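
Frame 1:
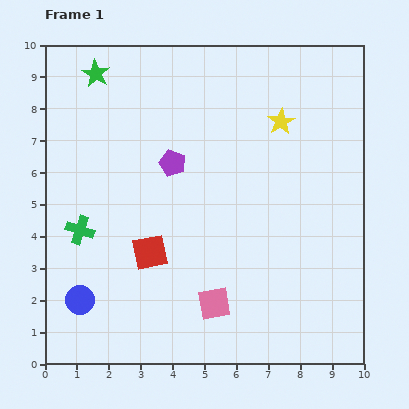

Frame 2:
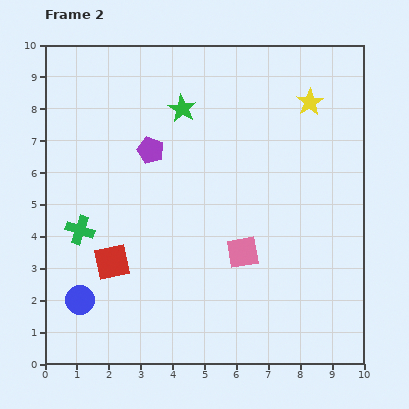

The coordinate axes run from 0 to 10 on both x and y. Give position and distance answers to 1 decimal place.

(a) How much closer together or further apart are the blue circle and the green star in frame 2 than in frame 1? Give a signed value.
-0.3

Distance in frame 1: 7.1. Distance in frame 2: 6.8.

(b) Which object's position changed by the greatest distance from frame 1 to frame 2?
the green star

(moved 2.9; next 1.8)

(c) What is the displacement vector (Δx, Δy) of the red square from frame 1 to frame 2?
(-1.2, -0.3)

The red square was at (3.3, 3.5) in frame 1 and (2.1, 3.2) in frame 2.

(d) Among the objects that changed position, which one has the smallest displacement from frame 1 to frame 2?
the purple pentagon

(moved 0.8)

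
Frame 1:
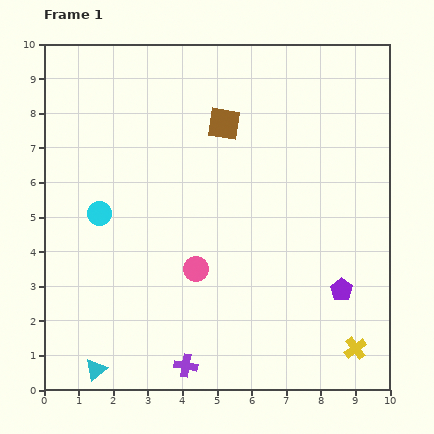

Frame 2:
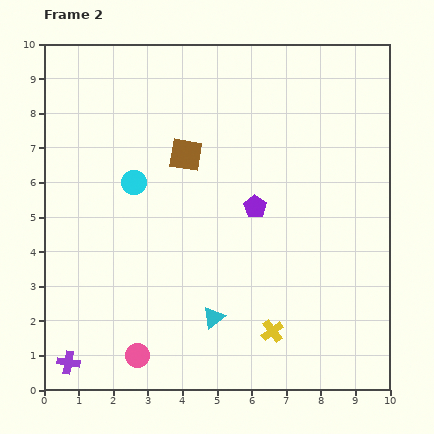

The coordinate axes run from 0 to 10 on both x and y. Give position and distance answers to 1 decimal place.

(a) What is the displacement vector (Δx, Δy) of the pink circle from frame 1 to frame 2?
(-1.7, -2.5)

The pink circle was at (4.4, 3.5) in frame 1 and (2.7, 1.0) in frame 2.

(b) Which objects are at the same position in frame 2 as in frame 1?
none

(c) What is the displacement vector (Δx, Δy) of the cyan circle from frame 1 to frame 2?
(1.0, 0.9)

The cyan circle was at (1.6, 5.1) in frame 1 and (2.6, 6.0) in frame 2.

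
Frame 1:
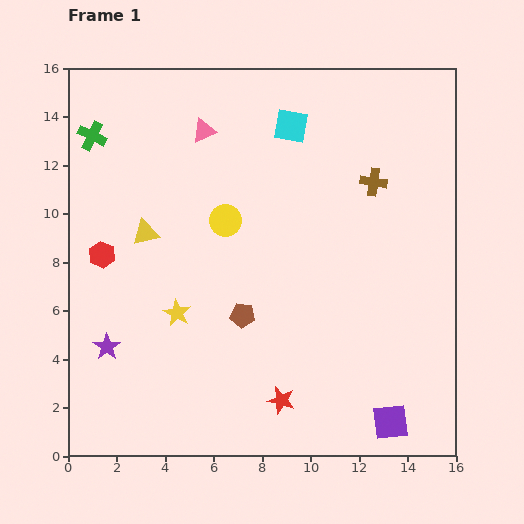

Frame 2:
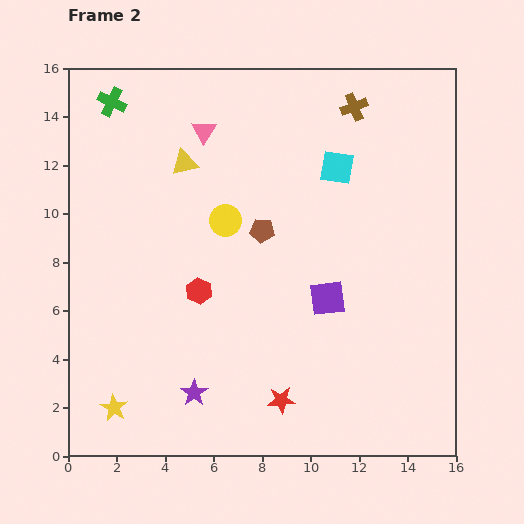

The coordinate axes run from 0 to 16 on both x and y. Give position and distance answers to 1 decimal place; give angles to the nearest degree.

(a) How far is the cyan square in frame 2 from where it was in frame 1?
2.5

The cyan square moved from (9.2, 13.6) to (11.1, 11.9), a distance of √(1.9² + 1.7²) ≈ 2.5.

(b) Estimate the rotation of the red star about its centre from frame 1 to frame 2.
19° counter-clockwise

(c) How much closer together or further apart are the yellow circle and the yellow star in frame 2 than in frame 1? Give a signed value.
+4.7

Distance in frame 1: 4.3. Distance in frame 2: 9.0.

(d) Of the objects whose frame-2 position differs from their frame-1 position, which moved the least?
the green cross

(moved 1.6)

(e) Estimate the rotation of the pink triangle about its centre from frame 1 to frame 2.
34° counter-clockwise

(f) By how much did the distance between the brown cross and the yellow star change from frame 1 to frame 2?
+6.2

Distance in frame 1: 9.7. Distance in frame 2: 15.9.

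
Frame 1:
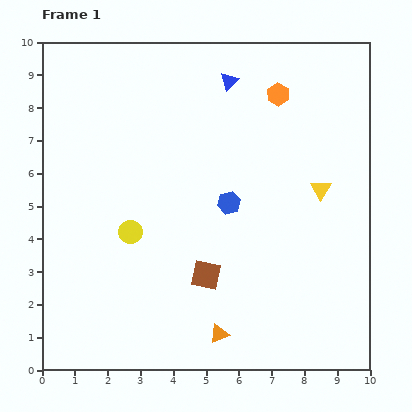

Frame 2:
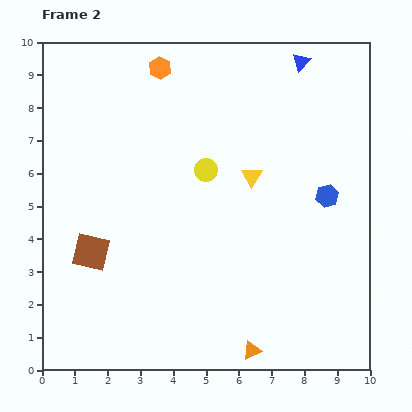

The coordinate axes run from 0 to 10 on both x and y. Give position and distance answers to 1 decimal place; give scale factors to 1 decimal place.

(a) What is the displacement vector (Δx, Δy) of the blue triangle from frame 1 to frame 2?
(2.2, 0.6)

The blue triangle was at (5.7, 8.8) in frame 1 and (7.9, 9.4) in frame 2.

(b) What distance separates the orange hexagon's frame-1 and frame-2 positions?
3.7

The orange hexagon moved from (7.2, 8.4) to (3.6, 9.2), a distance of √(3.6² + 0.8²) ≈ 3.7.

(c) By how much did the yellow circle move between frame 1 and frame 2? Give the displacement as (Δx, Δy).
(2.3, 1.9)

The yellow circle was at (2.7, 4.2) in frame 1 and (5.0, 6.1) in frame 2.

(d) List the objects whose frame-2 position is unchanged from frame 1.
none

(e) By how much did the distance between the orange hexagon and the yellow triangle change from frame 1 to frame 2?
+1.1

Distance in frame 1: 3.2. Distance in frame 2: 4.3.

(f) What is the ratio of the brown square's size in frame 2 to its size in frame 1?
1.3×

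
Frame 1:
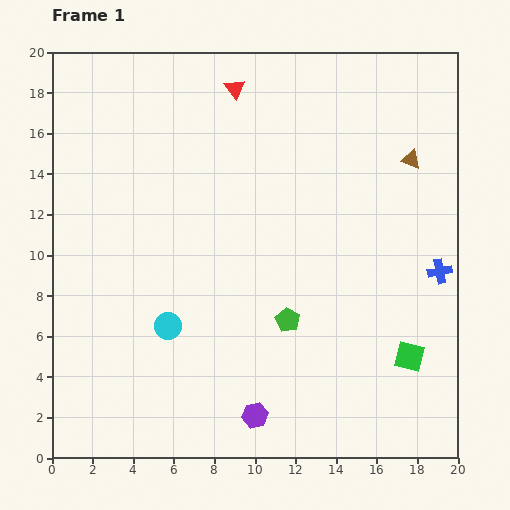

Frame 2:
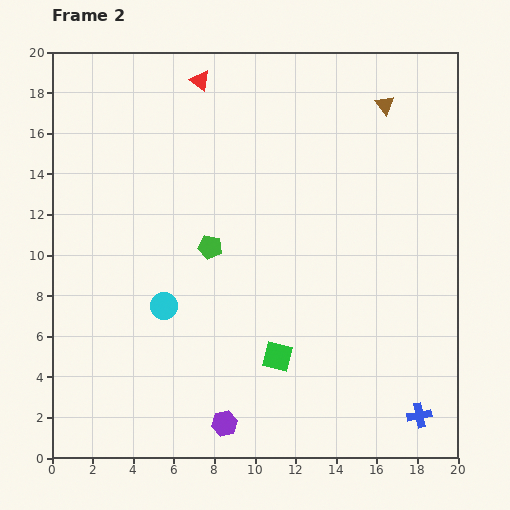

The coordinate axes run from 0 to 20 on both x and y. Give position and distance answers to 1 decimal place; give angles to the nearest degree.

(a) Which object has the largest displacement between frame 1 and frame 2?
the blue cross

(moved 7.2; next 6.5)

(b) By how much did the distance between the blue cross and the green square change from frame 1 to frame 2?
+3.1

Distance in frame 1: 4.5. Distance in frame 2: 7.6.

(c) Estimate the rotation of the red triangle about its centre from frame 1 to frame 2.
17° counter-clockwise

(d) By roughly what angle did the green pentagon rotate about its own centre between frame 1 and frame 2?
18° counter-clockwise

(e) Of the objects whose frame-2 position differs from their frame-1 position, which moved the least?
the cyan circle

(moved 1.0)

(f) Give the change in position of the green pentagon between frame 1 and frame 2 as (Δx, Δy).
(-3.8, 3.6)

The green pentagon was at (11.6, 6.8) in frame 1 and (7.8, 10.4) in frame 2.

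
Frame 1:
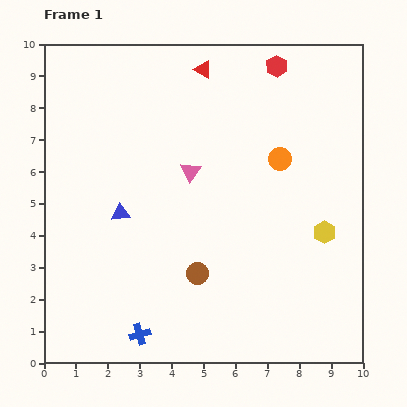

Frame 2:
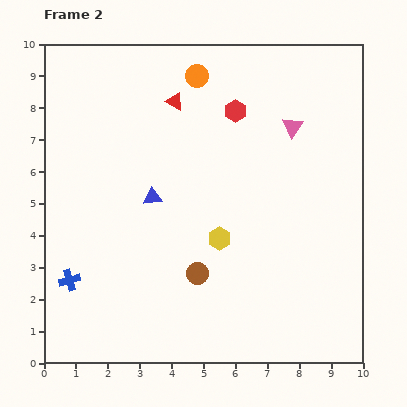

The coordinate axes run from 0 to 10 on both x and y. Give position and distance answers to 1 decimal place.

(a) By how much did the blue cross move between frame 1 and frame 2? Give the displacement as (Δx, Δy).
(-2.2, 1.7)

The blue cross was at (3.0, 0.9) in frame 1 and (0.8, 2.6) in frame 2.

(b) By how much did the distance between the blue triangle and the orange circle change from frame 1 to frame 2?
-1.3

Distance in frame 1: 5.3. Distance in frame 2: 4.0.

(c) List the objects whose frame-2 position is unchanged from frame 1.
the brown circle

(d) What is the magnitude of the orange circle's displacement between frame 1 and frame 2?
3.7

The orange circle moved from (7.4, 6.4) to (4.8, 9.0), a distance of √(2.6² + 2.6²) ≈ 3.7.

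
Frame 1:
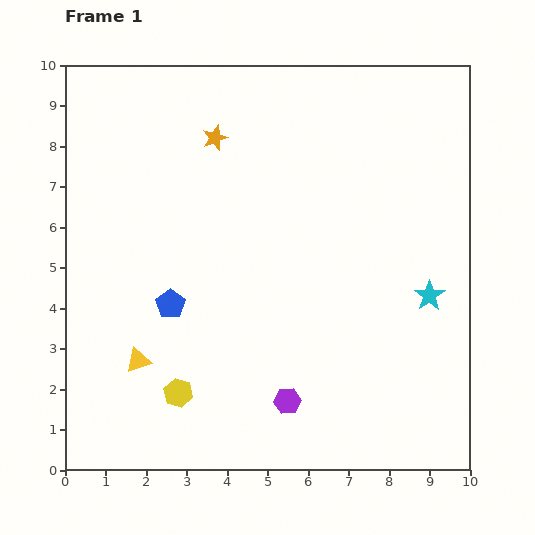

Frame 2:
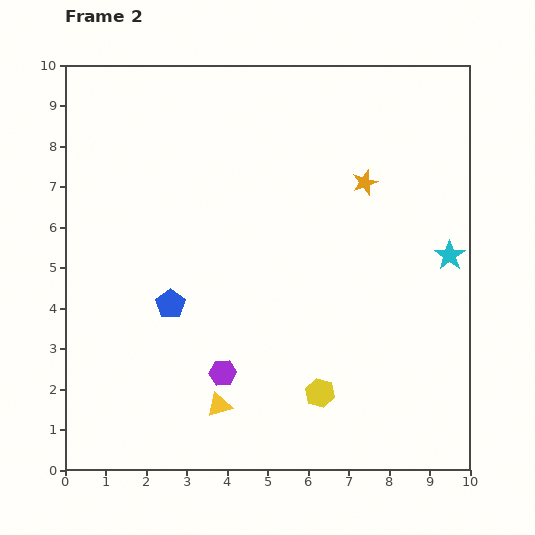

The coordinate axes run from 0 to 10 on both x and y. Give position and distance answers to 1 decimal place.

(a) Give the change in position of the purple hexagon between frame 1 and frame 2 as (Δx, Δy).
(-1.6, 0.7)

The purple hexagon was at (5.5, 1.7) in frame 1 and (3.9, 2.4) in frame 2.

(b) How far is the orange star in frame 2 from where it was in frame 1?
3.9

The orange star moved from (3.7, 8.2) to (7.4, 7.1), a distance of √(3.7² + 1.1²) ≈ 3.9.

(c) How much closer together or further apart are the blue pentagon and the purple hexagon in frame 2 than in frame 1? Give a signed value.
-1.7

Distance in frame 1: 3.8. Distance in frame 2: 2.1.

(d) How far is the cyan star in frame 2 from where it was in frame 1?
1.1

The cyan star moved from (9.0, 4.3) to (9.5, 5.3), a distance of √(0.5² + 1.0²) ≈ 1.1.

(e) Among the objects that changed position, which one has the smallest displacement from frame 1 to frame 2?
the cyan star

(moved 1.1)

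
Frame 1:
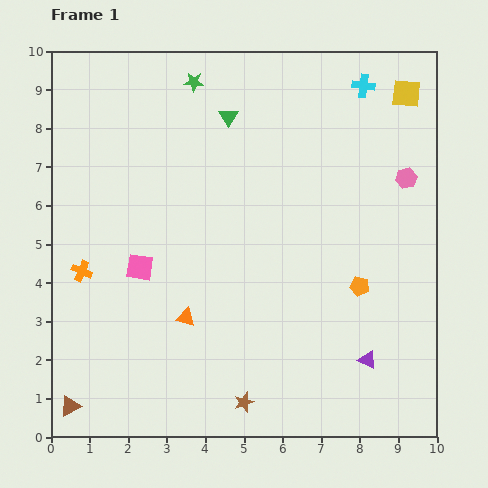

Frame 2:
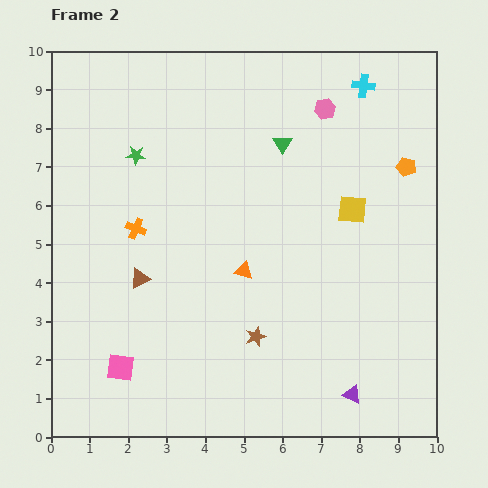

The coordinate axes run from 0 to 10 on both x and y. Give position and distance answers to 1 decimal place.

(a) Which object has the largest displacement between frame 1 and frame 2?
the brown triangle

(moved 3.8; next 3.3)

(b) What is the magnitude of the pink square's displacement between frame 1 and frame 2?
2.6

The pink square moved from (2.3, 4.4) to (1.8, 1.8), a distance of √(0.5² + 2.6²) ≈ 2.6.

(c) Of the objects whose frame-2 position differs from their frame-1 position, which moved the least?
the purple triangle

(moved 1.0)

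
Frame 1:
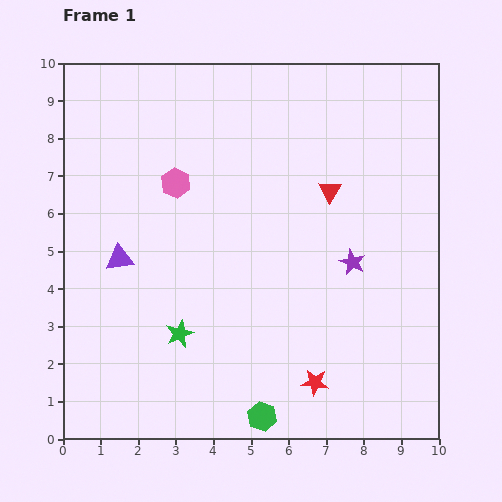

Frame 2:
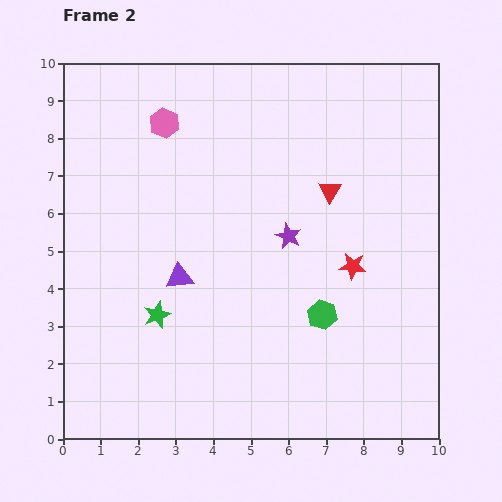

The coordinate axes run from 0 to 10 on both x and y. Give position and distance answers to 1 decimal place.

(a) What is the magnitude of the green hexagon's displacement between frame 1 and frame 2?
3.1

The green hexagon moved from (5.3, 0.6) to (6.9, 3.3), a distance of √(1.6² + 2.7²) ≈ 3.1.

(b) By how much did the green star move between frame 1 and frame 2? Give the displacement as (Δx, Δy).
(-0.6, 0.5)

The green star was at (3.1, 2.8) in frame 1 and (2.5, 3.3) in frame 2.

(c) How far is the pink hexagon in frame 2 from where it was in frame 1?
1.6

The pink hexagon moved from (3.0, 6.8) to (2.7, 8.4), a distance of √(0.3² + 1.6²) ≈ 1.6.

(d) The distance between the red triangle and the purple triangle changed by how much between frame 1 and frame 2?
-1.3

Distance in frame 1: 5.9. Distance in frame 2: 4.6.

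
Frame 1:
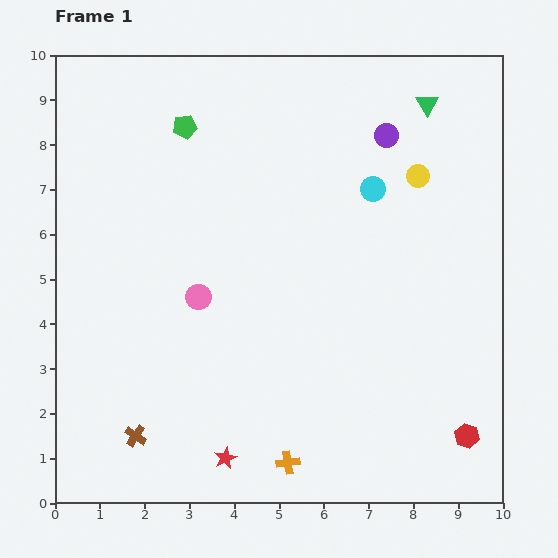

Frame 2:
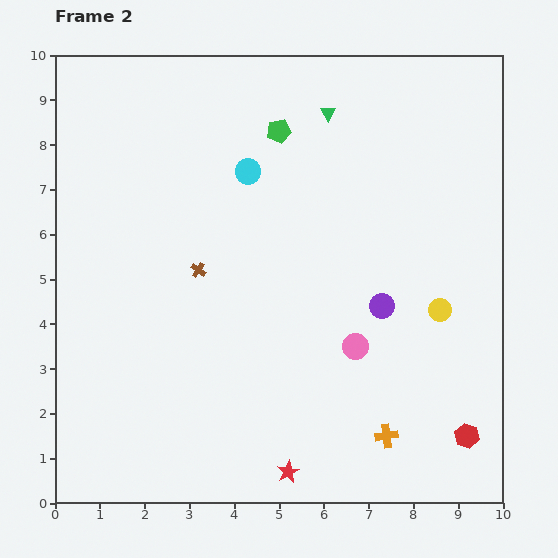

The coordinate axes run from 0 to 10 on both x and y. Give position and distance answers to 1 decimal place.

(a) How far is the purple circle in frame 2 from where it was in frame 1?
3.8

The purple circle moved from (7.4, 8.2) to (7.3, 4.4), a distance of √(0.1² + 3.8²) ≈ 3.8.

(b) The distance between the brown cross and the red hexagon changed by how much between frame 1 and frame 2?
-0.4

Distance in frame 1: 7.4. Distance in frame 2: 7.0.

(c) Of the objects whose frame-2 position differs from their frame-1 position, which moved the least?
the red star

(moved 1.4)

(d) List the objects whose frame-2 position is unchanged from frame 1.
the red hexagon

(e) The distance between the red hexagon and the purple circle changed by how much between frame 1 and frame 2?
-3.4

Distance in frame 1: 6.9. Distance in frame 2: 3.5.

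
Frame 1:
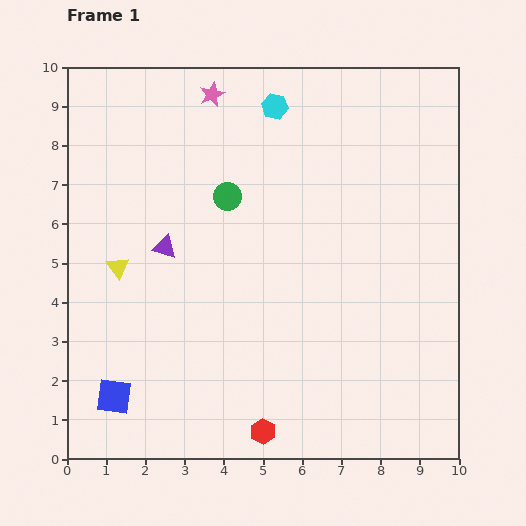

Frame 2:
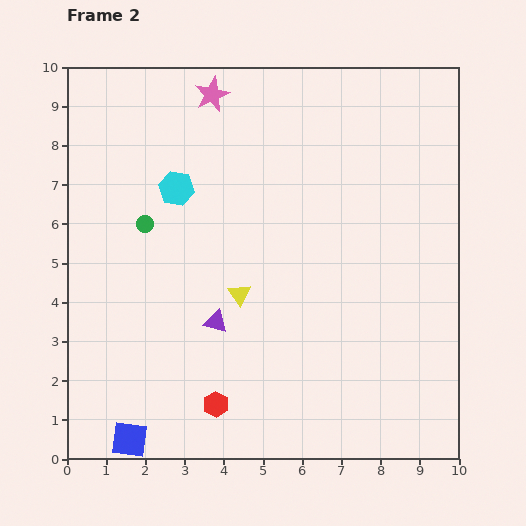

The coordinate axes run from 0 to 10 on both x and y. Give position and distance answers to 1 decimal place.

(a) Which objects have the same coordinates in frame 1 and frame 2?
the pink star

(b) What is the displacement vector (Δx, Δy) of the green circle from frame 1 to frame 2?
(-2.1, -0.7)

The green circle was at (4.1, 6.7) in frame 1 and (2.0, 6.0) in frame 2.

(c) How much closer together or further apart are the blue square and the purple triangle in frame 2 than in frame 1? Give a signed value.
-0.3

Distance in frame 1: 4.0. Distance in frame 2: 3.7.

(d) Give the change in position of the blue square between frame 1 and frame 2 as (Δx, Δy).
(0.4, -1.1)

The blue square was at (1.2, 1.6) in frame 1 and (1.6, 0.5) in frame 2.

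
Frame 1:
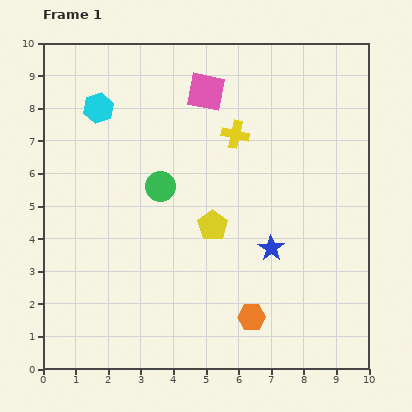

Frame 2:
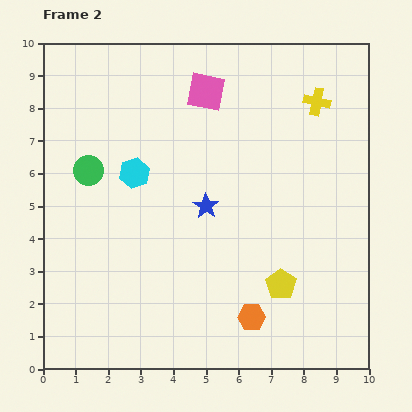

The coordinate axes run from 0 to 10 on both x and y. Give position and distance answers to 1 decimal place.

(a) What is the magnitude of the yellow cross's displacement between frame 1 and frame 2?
2.7

The yellow cross moved from (5.9, 7.2) to (8.4, 8.2), a distance of √(2.5² + 1.0²) ≈ 2.7.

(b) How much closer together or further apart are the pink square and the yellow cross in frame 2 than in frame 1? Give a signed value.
+1.8

Distance in frame 1: 1.6. Distance in frame 2: 3.4.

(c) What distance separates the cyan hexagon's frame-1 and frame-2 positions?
2.3

The cyan hexagon moved from (1.7, 8.0) to (2.8, 6.0), a distance of √(1.1² + 2.0²) ≈ 2.3.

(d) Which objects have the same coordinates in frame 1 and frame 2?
the orange hexagon, the pink square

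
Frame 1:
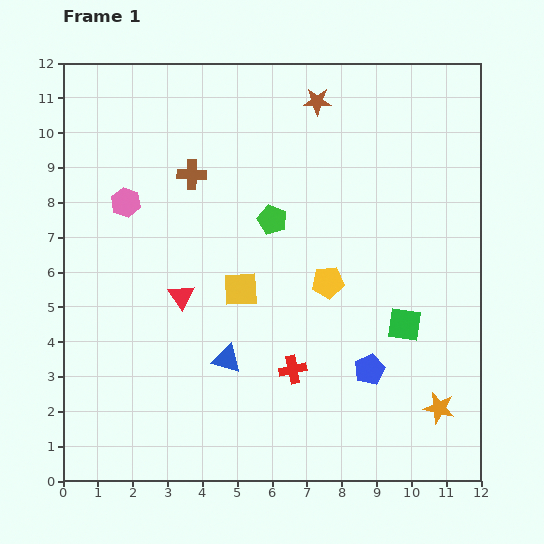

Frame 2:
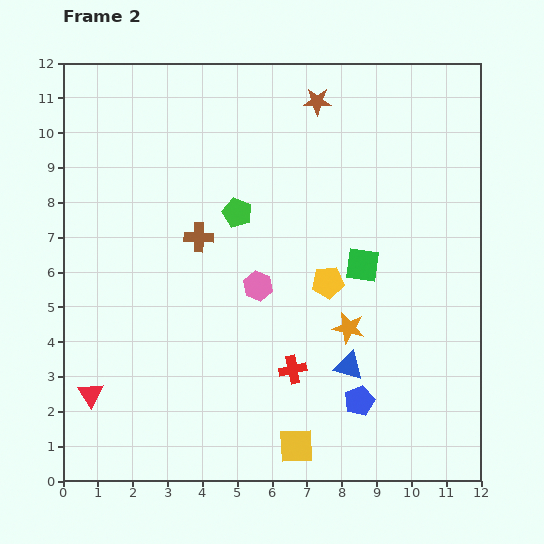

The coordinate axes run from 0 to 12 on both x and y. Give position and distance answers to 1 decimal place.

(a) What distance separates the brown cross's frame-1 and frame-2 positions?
1.8

The brown cross moved from (3.7, 8.8) to (3.9, 7.0), a distance of √(0.2² + 1.8²) ≈ 1.8.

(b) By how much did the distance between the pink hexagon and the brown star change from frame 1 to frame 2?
-0.6

Distance in frame 1: 6.2. Distance in frame 2: 5.6.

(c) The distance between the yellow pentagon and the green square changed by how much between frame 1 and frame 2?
-1.4

Distance in frame 1: 2.5. Distance in frame 2: 1.1.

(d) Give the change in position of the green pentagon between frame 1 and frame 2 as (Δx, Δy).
(-1.0, 0.2)

The green pentagon was at (6.0, 7.5) in frame 1 and (5.0, 7.7) in frame 2.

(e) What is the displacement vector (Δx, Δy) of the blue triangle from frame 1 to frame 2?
(3.5, -0.2)

The blue triangle was at (4.7, 3.5) in frame 1 and (8.2, 3.3) in frame 2.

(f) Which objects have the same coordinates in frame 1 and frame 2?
the red cross, the yellow pentagon, the brown star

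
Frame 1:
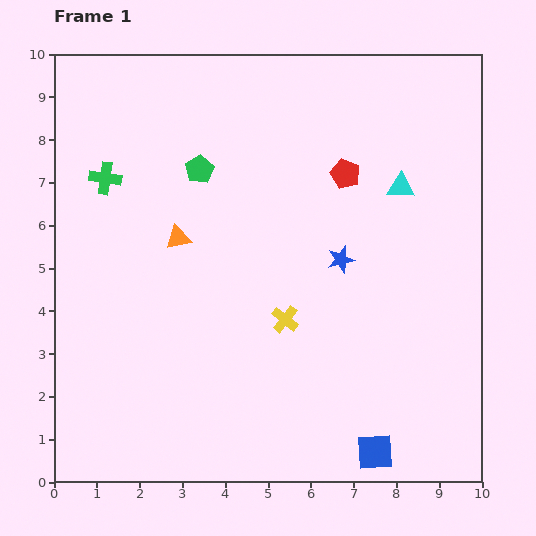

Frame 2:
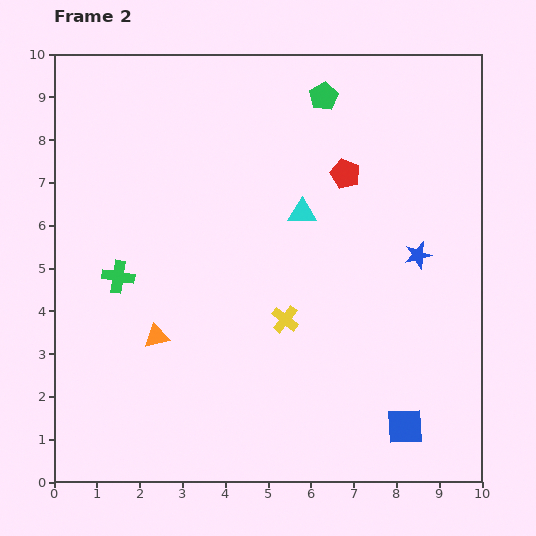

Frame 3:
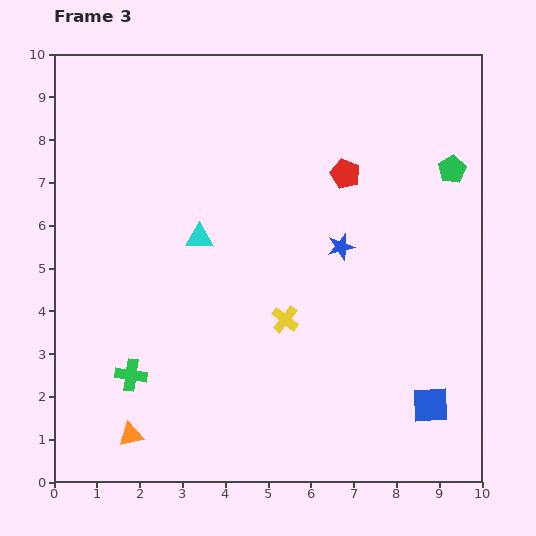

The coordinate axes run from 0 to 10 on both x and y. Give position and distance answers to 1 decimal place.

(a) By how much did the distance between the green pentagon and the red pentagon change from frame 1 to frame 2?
-1.5

Distance in frame 1: 3.4. Distance in frame 2: 1.9.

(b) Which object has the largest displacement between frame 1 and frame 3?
the green pentagon

(moved 5.9; next 4.9)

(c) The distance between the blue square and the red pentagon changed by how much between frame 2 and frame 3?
-0.3

Distance in frame 2: 6.1. Distance in frame 3: 5.8.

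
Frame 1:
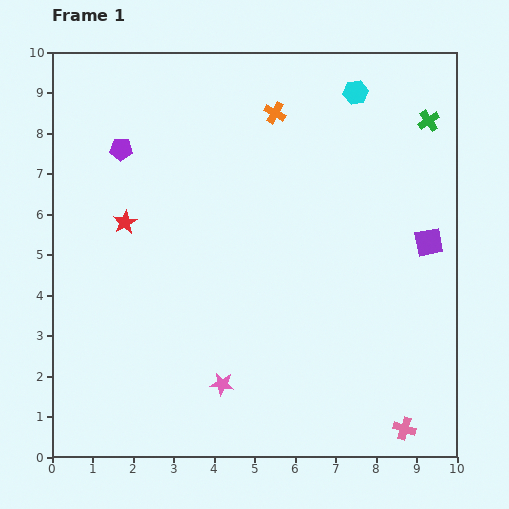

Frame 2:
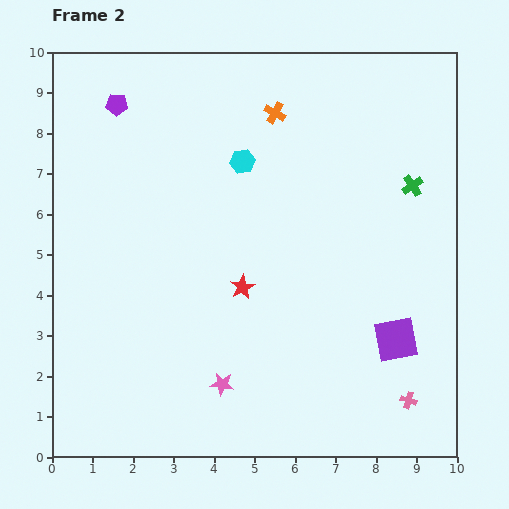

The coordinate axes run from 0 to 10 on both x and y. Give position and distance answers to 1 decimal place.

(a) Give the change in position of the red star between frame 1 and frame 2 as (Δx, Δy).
(2.9, -1.6)

The red star was at (1.8, 5.8) in frame 1 and (4.7, 4.2) in frame 2.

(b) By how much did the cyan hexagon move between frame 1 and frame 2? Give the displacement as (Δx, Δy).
(-2.8, -1.7)

The cyan hexagon was at (7.5, 9.0) in frame 1 and (4.7, 7.3) in frame 2.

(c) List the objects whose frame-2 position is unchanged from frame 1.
the pink star, the orange cross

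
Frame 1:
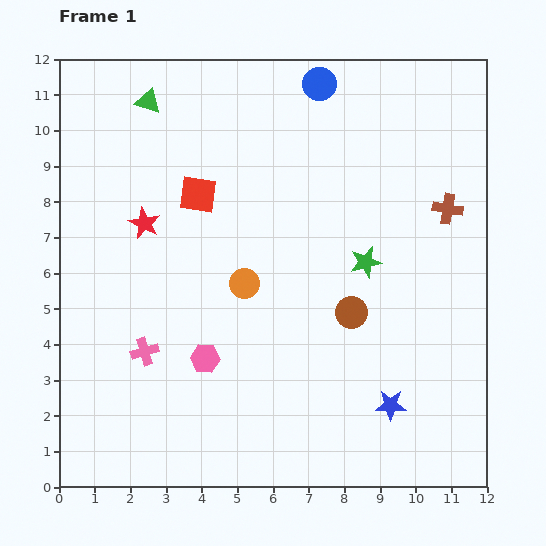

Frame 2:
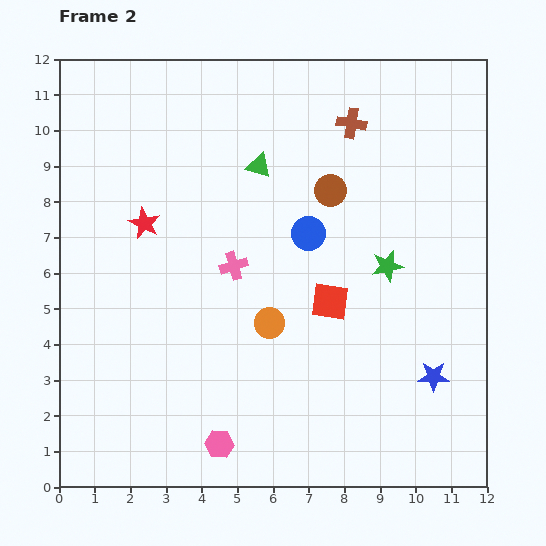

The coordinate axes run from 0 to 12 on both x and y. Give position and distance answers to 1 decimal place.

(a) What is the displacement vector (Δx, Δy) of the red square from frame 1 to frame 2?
(3.7, -3.0)

The red square was at (3.9, 8.2) in frame 1 and (7.6, 5.2) in frame 2.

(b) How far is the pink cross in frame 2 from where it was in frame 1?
3.5

The pink cross moved from (2.4, 3.8) to (4.9, 6.2), a distance of √(2.5² + 2.4²) ≈ 3.5.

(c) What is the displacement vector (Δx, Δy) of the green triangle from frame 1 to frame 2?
(3.1, -1.8)

The green triangle was at (2.5, 10.8) in frame 1 and (5.6, 9.0) in frame 2.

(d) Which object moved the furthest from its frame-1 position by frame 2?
the red square

(moved 4.8; next 4.2)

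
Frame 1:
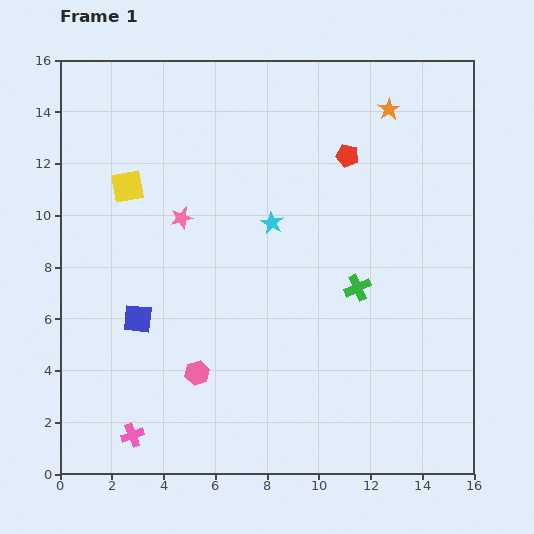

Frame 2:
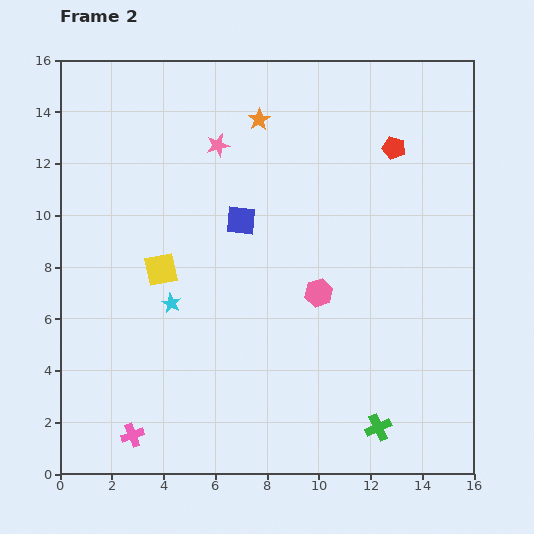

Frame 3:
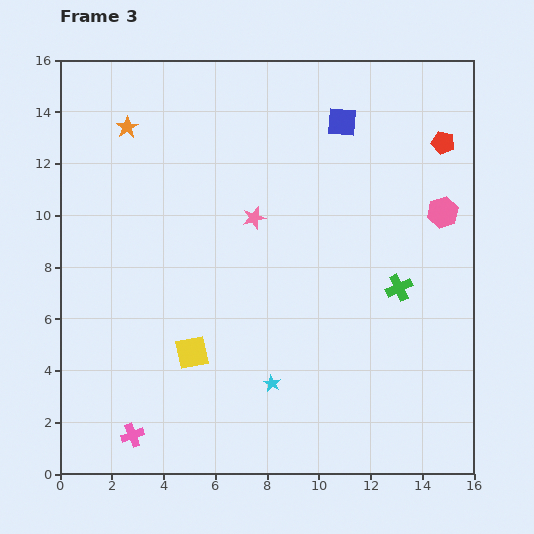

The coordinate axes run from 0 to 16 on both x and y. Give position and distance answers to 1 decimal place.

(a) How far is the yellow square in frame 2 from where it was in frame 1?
3.5

The yellow square moved from (2.6, 11.1) to (3.9, 7.9), a distance of √(1.3² + 3.2²) ≈ 3.5.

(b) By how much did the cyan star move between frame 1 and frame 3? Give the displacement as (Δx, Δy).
(0.0, -6.2)

The cyan star was at (8.2, 9.7) in frame 1 and (8.2, 3.5) in frame 3.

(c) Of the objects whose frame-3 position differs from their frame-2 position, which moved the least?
the red pentagon

(moved 1.9)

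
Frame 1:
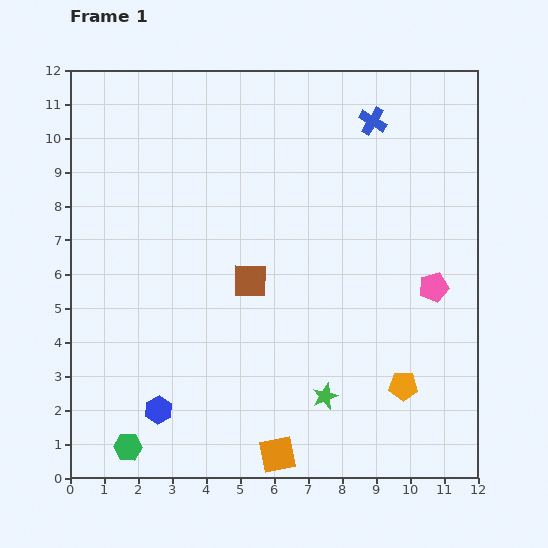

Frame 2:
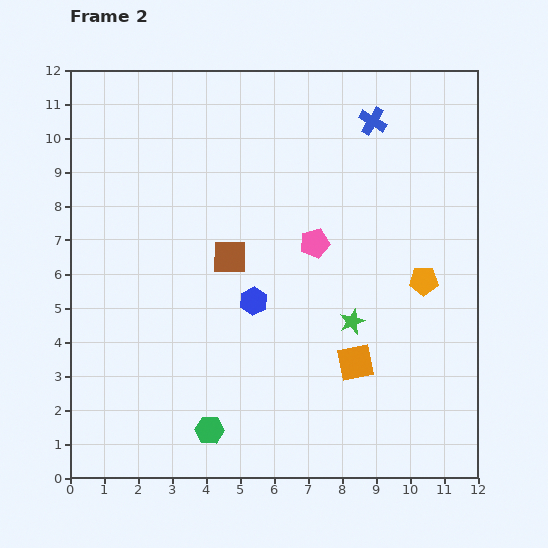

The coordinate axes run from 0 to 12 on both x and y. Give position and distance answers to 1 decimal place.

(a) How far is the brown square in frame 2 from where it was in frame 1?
0.9

The brown square moved from (5.3, 5.8) to (4.7, 6.5), a distance of √(0.6² + 0.7²) ≈ 0.9.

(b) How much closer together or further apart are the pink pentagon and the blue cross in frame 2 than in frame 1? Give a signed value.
-1.2

Distance in frame 1: 5.2. Distance in frame 2: 4.0.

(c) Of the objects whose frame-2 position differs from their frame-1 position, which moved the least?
the brown square

(moved 0.9)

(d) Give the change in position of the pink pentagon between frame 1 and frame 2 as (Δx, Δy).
(-3.5, 1.3)

The pink pentagon was at (10.7, 5.6) in frame 1 and (7.2, 6.9) in frame 2.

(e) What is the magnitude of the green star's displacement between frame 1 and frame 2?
2.3

The green star moved from (7.5, 2.4) to (8.3, 4.6), a distance of √(0.8² + 2.2²) ≈ 2.3.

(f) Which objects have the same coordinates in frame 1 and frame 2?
the blue cross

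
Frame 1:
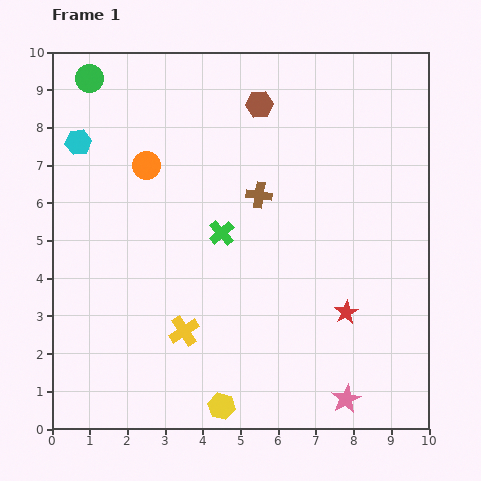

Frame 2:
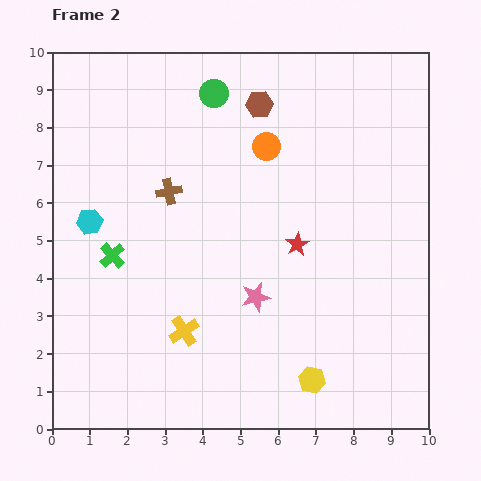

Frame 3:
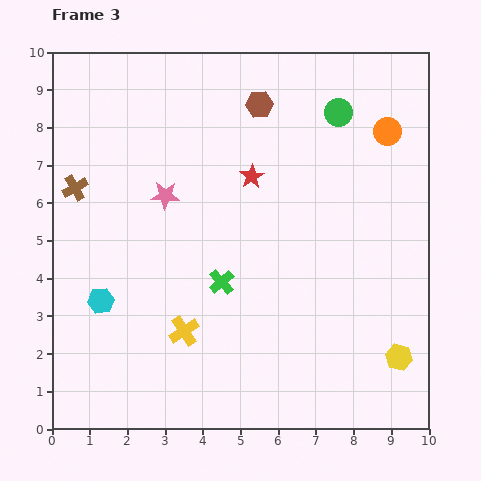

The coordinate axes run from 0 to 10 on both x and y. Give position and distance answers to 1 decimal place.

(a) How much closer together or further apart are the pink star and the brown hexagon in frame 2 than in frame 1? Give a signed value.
-3.0

Distance in frame 1: 8.1. Distance in frame 2: 5.1.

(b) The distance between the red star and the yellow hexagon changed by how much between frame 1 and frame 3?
+2.1

Distance in frame 1: 4.1. Distance in frame 3: 6.2.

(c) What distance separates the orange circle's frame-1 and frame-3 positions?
6.5

The orange circle moved from (2.5, 7.0) to (8.9, 7.9), a distance of √(6.4² + 0.9²) ≈ 6.5.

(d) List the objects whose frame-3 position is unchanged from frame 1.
the brown hexagon, the yellow cross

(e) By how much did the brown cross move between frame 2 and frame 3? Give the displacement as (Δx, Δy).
(-2.5, 0.1)

The brown cross was at (3.1, 6.3) in frame 2 and (0.6, 6.4) in frame 3.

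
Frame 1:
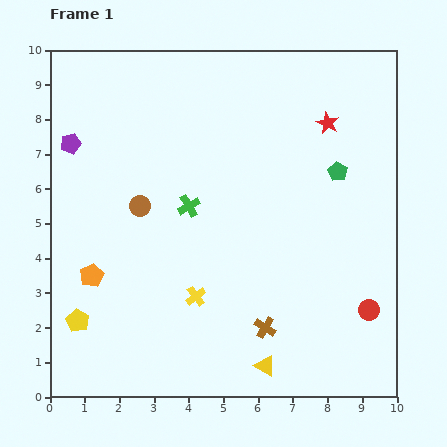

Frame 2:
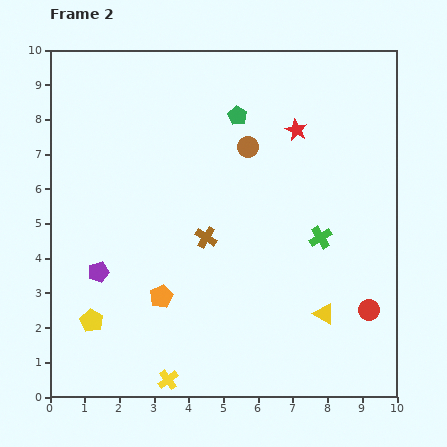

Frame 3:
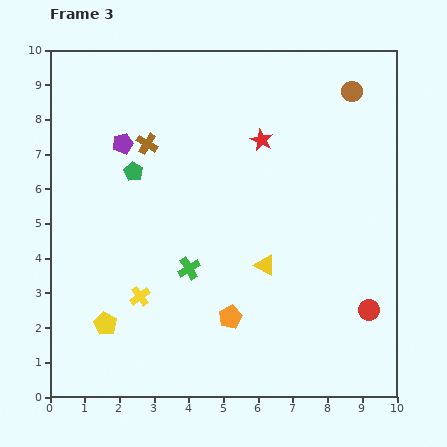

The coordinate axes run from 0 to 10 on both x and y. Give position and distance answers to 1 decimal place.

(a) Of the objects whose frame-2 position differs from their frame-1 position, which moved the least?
the yellow pentagon

(moved 0.4)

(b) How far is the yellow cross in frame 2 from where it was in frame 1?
2.5

The yellow cross moved from (4.2, 2.9) to (3.4, 0.5), a distance of √(0.8² + 2.4²) ≈ 2.5.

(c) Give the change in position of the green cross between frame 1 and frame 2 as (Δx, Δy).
(3.8, -0.9)

The green cross was at (4.0, 5.5) in frame 1 and (7.8, 4.6) in frame 2.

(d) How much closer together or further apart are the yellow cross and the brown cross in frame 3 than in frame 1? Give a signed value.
+2.2

Distance in frame 1: 2.2. Distance in frame 3: 4.4.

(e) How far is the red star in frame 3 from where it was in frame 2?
1.0

The red star moved from (7.1, 7.7) to (6.1, 7.4), a distance of √(1.0² + 0.3²) ≈ 1.0.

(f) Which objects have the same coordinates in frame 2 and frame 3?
the red circle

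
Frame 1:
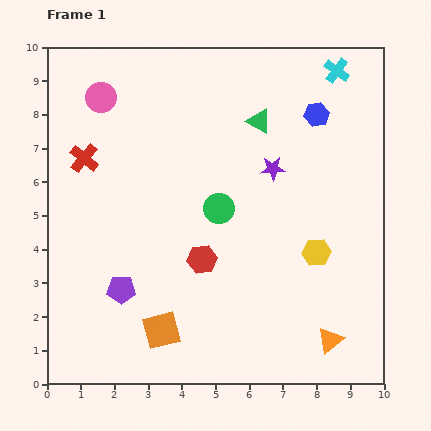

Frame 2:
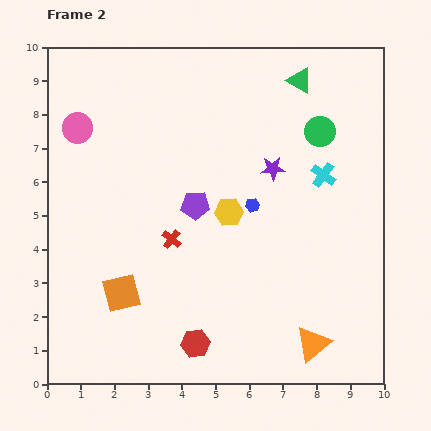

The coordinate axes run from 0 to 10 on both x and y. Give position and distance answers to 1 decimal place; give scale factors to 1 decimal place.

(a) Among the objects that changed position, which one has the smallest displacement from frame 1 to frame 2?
the orange triangle

(moved 0.5)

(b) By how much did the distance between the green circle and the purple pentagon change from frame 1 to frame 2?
+0.5

Distance in frame 1: 3.8. Distance in frame 2: 4.3.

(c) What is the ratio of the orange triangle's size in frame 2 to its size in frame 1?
1.4×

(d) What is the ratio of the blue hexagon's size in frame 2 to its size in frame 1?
0.6×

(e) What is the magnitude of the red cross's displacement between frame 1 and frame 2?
3.5

The red cross moved from (1.1, 6.7) to (3.7, 4.3), a distance of √(2.6² + 2.4²) ≈ 3.5.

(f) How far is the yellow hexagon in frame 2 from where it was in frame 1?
2.9

The yellow hexagon moved from (8.0, 3.9) to (5.4, 5.1), a distance of √(2.6² + 1.2²) ≈ 2.9.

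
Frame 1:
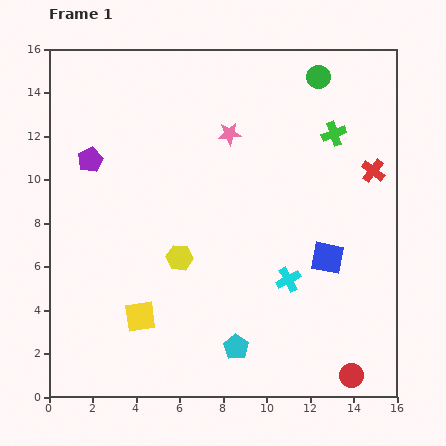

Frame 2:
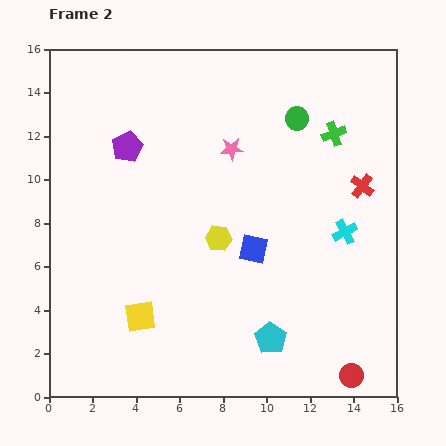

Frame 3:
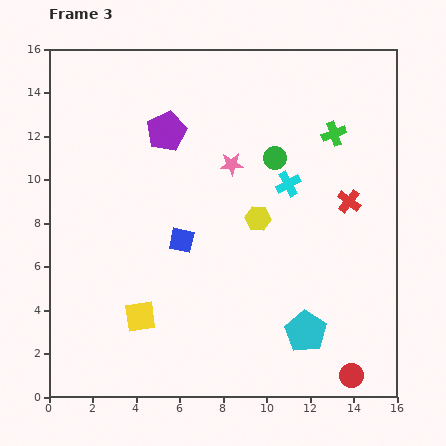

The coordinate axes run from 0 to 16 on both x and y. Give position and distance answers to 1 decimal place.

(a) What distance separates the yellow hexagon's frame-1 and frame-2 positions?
2.0

The yellow hexagon moved from (6.0, 6.4) to (7.8, 7.3), a distance of √(1.8² + 0.9²) ≈ 2.0.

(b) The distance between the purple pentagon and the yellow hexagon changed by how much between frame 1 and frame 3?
-0.3

Distance in frame 1: 6.1. Distance in frame 3: 5.8.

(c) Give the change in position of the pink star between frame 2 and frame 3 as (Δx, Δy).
(0.0, -0.7)

The pink star was at (8.4, 11.4) in frame 2 and (8.4, 10.7) in frame 3.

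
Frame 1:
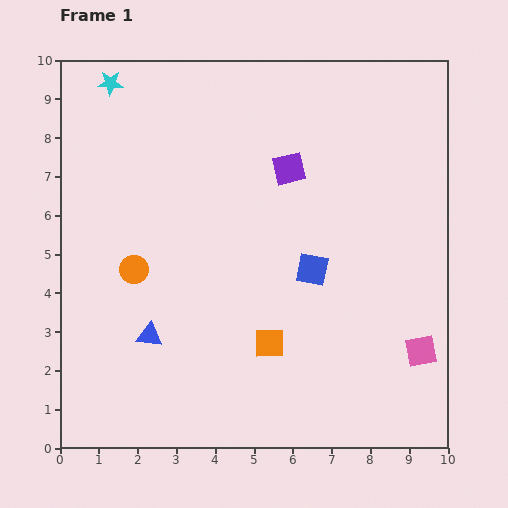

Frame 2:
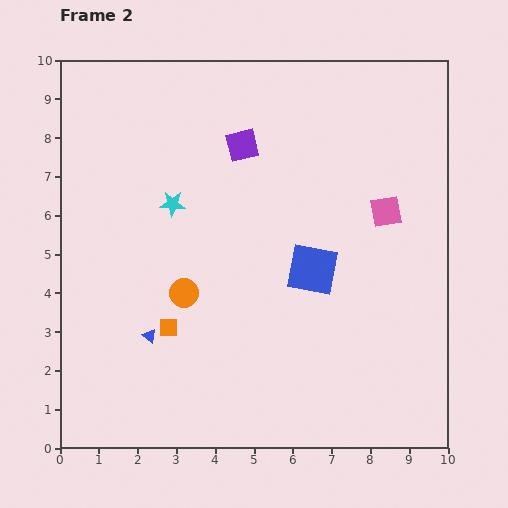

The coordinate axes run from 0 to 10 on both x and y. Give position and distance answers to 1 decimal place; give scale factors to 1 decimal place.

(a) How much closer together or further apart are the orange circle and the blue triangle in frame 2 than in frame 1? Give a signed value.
-0.3

Distance in frame 1: 1.7. Distance in frame 2: 1.4.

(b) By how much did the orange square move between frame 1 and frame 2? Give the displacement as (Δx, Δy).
(-2.6, 0.4)

The orange square was at (5.4, 2.7) in frame 1 and (2.8, 3.1) in frame 2.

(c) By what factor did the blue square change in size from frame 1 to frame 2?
1.6×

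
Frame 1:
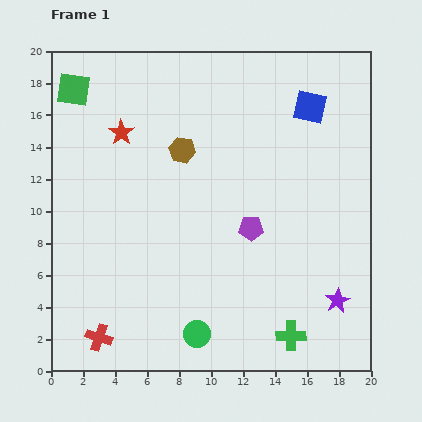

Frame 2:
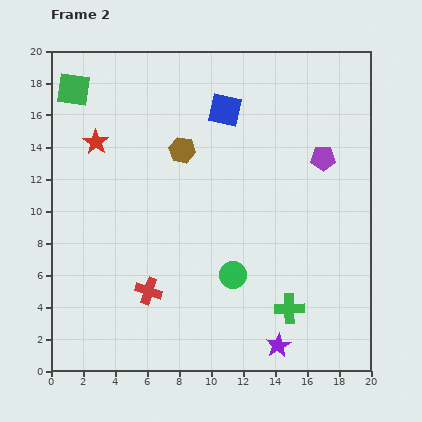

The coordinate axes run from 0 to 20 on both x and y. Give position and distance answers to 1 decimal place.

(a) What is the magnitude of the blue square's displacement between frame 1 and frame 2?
5.3

The blue square moved from (16.2, 16.5) to (10.9, 16.3), a distance of √(5.3² + 0.2²) ≈ 5.3.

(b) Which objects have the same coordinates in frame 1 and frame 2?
the green square, the brown hexagon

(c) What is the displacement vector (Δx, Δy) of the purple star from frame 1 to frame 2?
(-3.7, -2.8)

The purple star was at (17.9, 4.4) in frame 1 and (14.2, 1.6) in frame 2.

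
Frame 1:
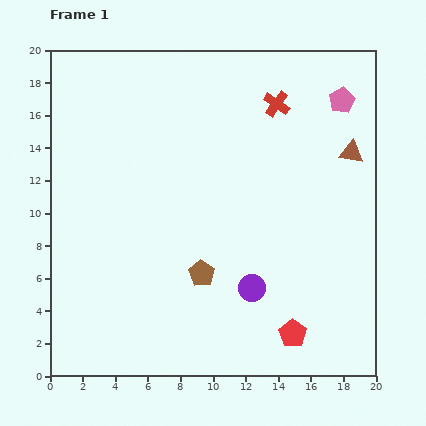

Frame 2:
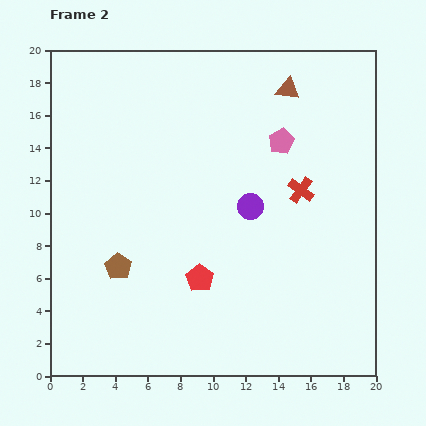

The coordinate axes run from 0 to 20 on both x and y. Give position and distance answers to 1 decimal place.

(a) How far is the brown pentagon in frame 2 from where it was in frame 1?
5.1

The brown pentagon moved from (9.3, 6.3) to (4.2, 6.7), a distance of √(5.1² + 0.4²) ≈ 5.1.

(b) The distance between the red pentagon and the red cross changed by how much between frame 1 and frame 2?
-5.9

Distance in frame 1: 14.1. Distance in frame 2: 8.2.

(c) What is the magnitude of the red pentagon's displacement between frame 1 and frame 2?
6.6

The red pentagon moved from (14.9, 2.6) to (9.2, 6.0), a distance of √(5.7² + 3.4²) ≈ 6.6.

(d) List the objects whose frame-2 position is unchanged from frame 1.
none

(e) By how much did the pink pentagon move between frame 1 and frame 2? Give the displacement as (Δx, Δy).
(-3.7, -2.5)

The pink pentagon was at (17.9, 16.9) in frame 1 and (14.2, 14.4) in frame 2.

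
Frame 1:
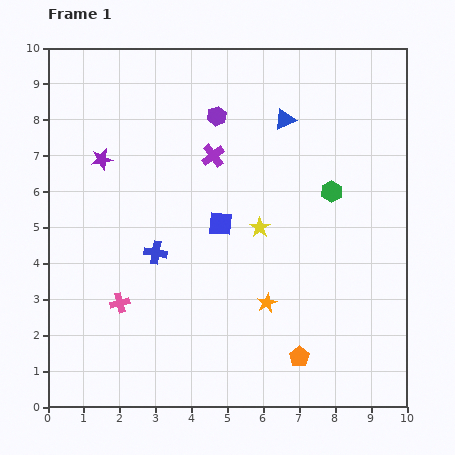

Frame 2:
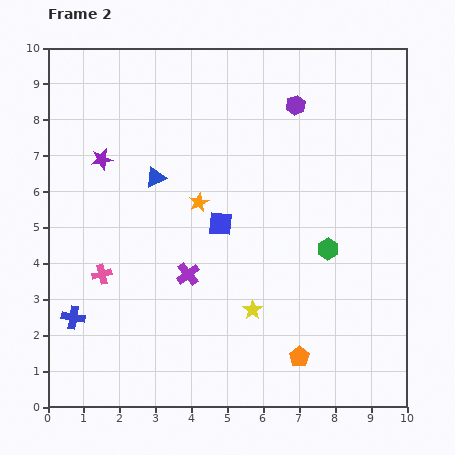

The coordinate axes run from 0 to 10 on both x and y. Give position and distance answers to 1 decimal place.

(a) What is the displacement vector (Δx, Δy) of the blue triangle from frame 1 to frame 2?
(-3.6, -1.6)

The blue triangle was at (6.6, 8.0) in frame 1 and (3.0, 6.4) in frame 2.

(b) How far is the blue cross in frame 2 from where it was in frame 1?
2.9

The blue cross moved from (3.0, 4.3) to (0.7, 2.5), a distance of √(2.3² + 1.8²) ≈ 2.9.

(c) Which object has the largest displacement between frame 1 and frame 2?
the blue triangle

(moved 3.9; next 3.4)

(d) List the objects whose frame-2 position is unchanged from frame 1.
the purple star, the orange pentagon, the blue square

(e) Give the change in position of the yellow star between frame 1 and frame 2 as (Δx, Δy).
(-0.2, -2.3)

The yellow star was at (5.9, 5.0) in frame 1 and (5.7, 2.7) in frame 2.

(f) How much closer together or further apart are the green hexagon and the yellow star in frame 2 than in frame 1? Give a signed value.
+0.5

Distance in frame 1: 2.2. Distance in frame 2: 2.7.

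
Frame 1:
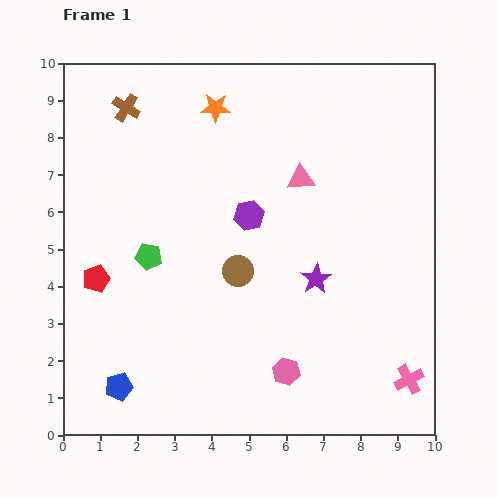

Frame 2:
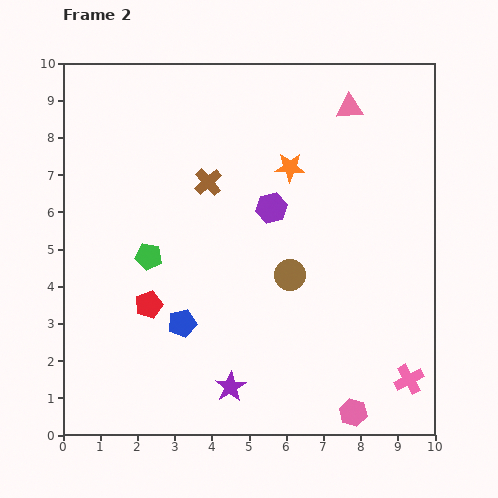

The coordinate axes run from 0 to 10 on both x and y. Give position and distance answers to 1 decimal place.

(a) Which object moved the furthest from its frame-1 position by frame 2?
the purple star

(moved 3.7; next 3.0)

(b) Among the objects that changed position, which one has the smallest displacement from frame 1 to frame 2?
the purple hexagon

(moved 0.6)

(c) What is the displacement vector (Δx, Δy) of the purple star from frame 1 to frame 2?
(-2.3, -2.9)

The purple star was at (6.8, 4.2) in frame 1 and (4.5, 1.3) in frame 2.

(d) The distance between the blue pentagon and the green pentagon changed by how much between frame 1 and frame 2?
-1.6

Distance in frame 1: 3.6. Distance in frame 2: 2.0.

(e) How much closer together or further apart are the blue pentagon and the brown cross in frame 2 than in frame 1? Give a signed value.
-3.6

Distance in frame 1: 7.5. Distance in frame 2: 3.9.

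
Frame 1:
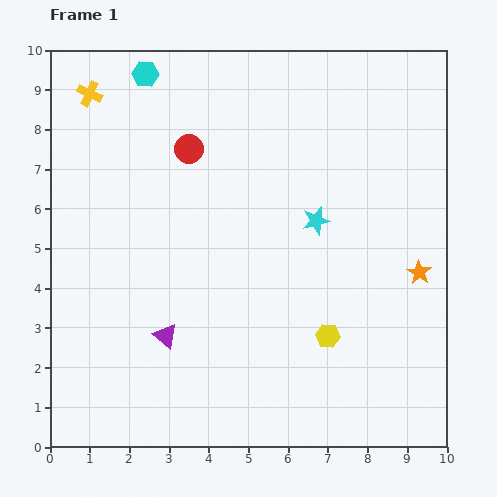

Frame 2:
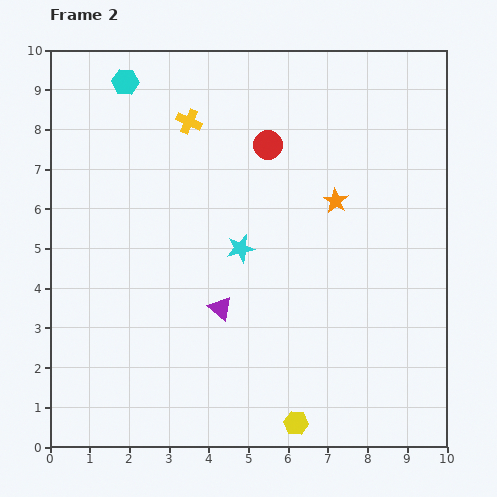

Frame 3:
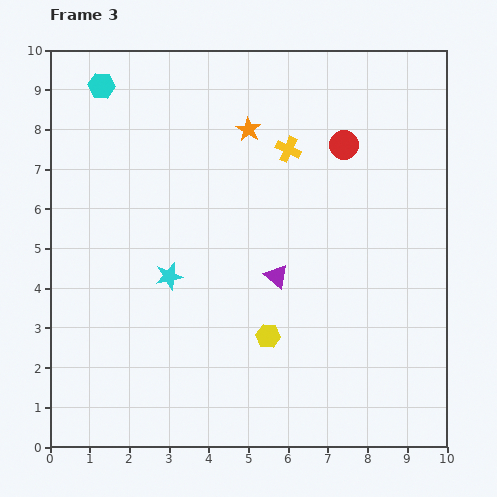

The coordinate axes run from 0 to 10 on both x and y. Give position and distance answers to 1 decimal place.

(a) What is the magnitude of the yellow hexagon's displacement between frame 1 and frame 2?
2.3

The yellow hexagon moved from (7.0, 2.8) to (6.2, 0.6), a distance of √(0.8² + 2.2²) ≈ 2.3.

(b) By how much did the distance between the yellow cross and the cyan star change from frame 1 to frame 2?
-3.0

Distance in frame 1: 6.5. Distance in frame 2: 3.5.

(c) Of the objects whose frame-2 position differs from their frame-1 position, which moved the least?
the cyan hexagon

(moved 0.5)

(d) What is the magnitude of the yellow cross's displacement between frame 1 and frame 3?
5.2

The yellow cross moved from (1.0, 8.9) to (6.0, 7.5), a distance of √(5.0² + 1.4²) ≈ 5.2.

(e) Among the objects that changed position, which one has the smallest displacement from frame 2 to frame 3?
the cyan hexagon

(moved 0.6)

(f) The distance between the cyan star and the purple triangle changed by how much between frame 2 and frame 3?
+1.1

Distance in frame 2: 1.6. Distance in frame 3: 2.7.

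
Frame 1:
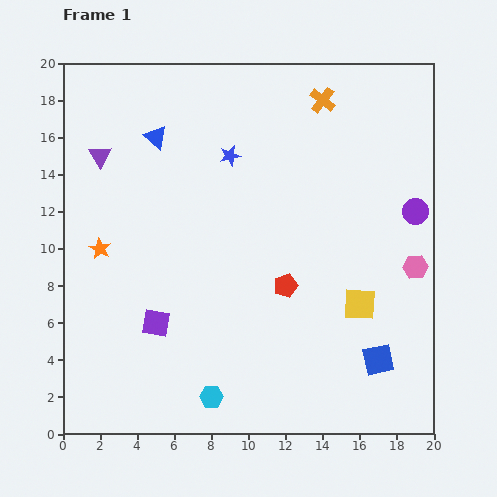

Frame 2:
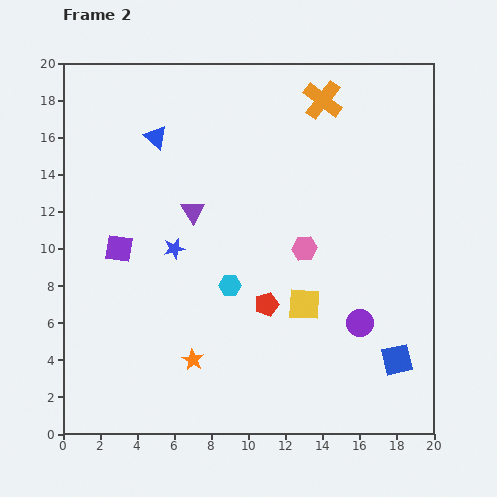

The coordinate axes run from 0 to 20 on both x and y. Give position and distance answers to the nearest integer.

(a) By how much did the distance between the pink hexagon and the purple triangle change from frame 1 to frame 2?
-12

Distance in frame 1: 18. Distance in frame 2: 6.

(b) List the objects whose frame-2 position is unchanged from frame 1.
the orange cross, the blue triangle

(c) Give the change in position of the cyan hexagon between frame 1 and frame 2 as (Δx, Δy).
(1, 6)

The cyan hexagon was at (8, 2) in frame 1 and (9, 8) in frame 2.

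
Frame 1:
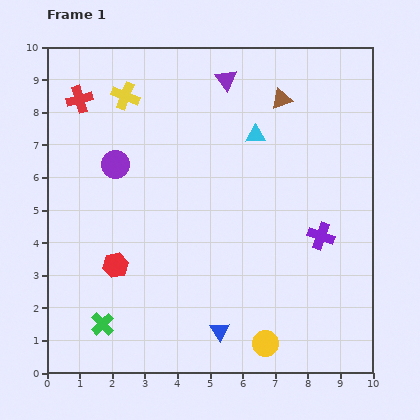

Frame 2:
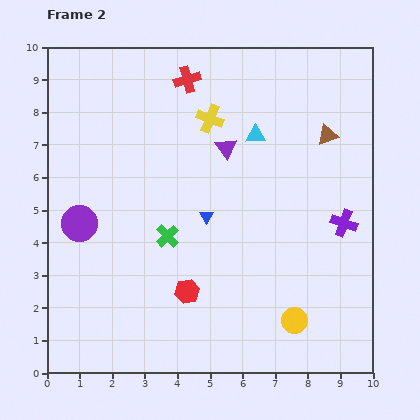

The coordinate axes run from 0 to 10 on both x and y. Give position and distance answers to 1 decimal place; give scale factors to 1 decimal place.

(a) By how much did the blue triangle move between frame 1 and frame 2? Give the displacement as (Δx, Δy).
(-0.4, 3.5)

The blue triangle was at (5.3, 1.3) in frame 1 and (4.9, 4.8) in frame 2.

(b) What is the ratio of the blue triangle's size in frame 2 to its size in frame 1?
0.7×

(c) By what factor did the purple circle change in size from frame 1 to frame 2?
1.3×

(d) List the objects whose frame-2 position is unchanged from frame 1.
the cyan triangle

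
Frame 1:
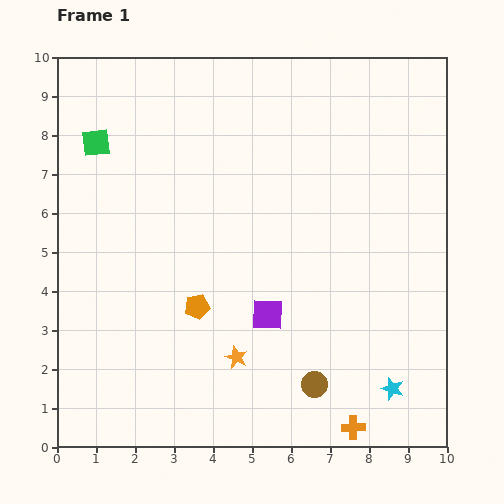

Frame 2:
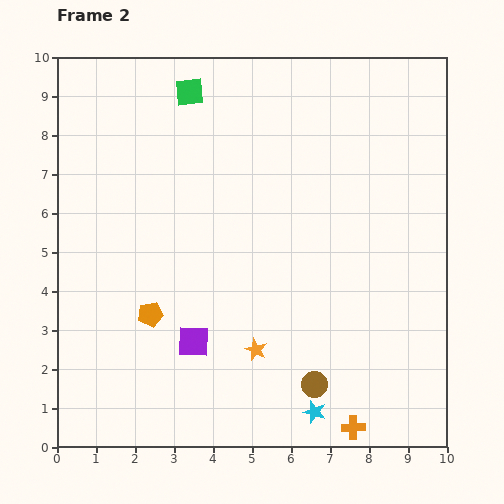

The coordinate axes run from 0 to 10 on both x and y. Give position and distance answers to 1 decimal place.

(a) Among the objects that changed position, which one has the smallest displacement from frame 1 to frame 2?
the orange star

(moved 0.5)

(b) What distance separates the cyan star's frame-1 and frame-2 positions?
2.1

The cyan star moved from (8.6, 1.5) to (6.6, 0.9), a distance of √(2.0² + 0.6²) ≈ 2.1.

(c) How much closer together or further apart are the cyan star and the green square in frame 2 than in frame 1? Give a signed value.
-1.1

Distance in frame 1: 9.9. Distance in frame 2: 8.8.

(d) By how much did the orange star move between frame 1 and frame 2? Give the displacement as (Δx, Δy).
(0.5, 0.2)

The orange star was at (4.6, 2.3) in frame 1 and (5.1, 2.5) in frame 2.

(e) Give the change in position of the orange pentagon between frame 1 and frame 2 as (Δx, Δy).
(-1.2, -0.2)

The orange pentagon was at (3.6, 3.6) in frame 1 and (2.4, 3.4) in frame 2.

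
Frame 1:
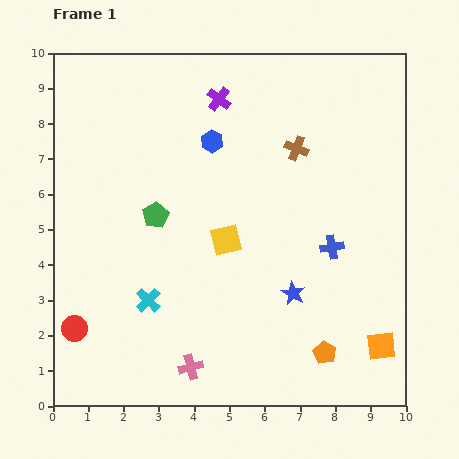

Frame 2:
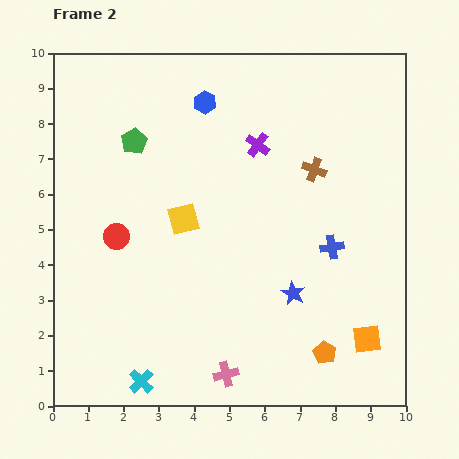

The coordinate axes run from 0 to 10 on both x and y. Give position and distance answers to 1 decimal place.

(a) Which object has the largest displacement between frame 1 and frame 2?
the red circle

(moved 2.9; next 2.3)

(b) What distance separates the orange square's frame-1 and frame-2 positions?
0.4

The orange square moved from (9.3, 1.7) to (8.9, 1.9), a distance of √(0.4² + 0.2²) ≈ 0.4.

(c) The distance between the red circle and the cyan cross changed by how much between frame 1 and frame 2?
+2.0

Distance in frame 1: 2.2. Distance in frame 2: 4.2.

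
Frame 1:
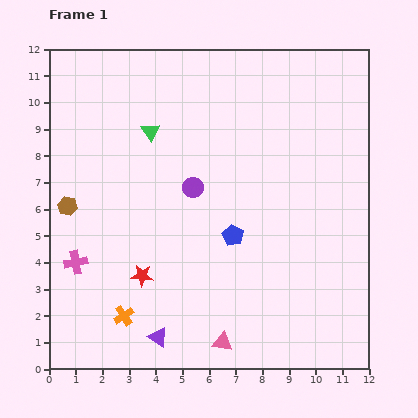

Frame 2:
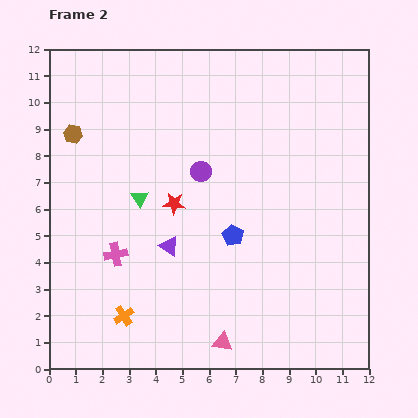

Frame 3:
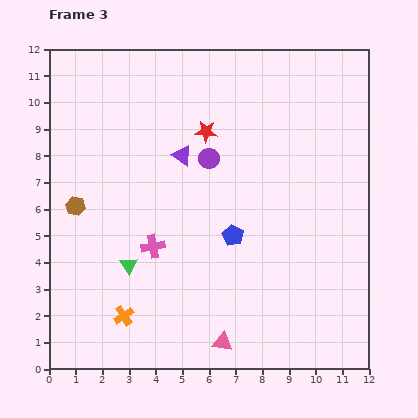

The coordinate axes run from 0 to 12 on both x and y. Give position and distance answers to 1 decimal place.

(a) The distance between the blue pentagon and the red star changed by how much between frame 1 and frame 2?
-1.2

Distance in frame 1: 3.7. Distance in frame 2: 2.5.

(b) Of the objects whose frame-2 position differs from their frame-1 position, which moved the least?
the purple circle

(moved 0.7)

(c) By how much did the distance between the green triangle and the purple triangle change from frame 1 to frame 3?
-3.1

Distance in frame 1: 7.7. Distance in frame 3: 4.6.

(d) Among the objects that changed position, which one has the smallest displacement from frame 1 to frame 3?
the brown hexagon

(moved 0.3)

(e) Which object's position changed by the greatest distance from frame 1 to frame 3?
the purple triangle

(moved 6.9; next 5.9)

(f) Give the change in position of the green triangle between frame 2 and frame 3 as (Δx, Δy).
(-0.4, -2.5)

The green triangle was at (3.4, 6.4) in frame 2 and (3.0, 3.9) in frame 3.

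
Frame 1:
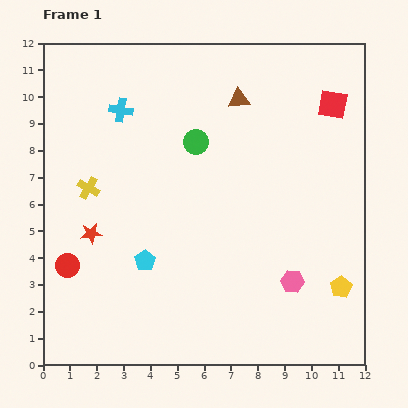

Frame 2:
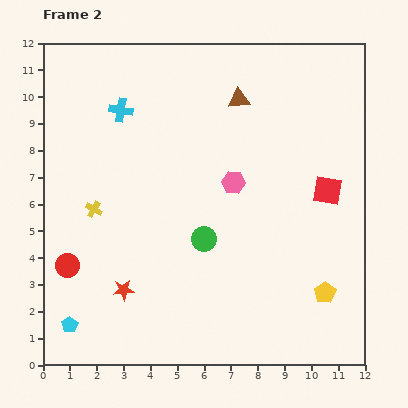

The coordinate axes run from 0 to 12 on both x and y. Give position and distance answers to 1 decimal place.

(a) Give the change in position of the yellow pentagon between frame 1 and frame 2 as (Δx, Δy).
(-0.6, -0.2)

The yellow pentagon was at (11.1, 2.9) in frame 1 and (10.5, 2.7) in frame 2.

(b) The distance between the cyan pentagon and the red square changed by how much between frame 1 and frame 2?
+1.7

Distance in frame 1: 9.1. Distance in frame 2: 10.8.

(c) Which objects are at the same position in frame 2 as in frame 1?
the brown triangle, the red circle, the cyan cross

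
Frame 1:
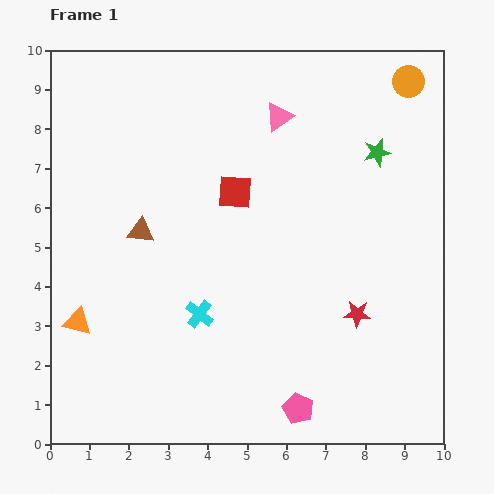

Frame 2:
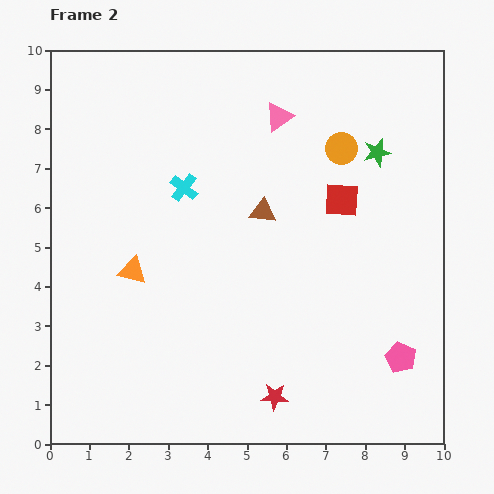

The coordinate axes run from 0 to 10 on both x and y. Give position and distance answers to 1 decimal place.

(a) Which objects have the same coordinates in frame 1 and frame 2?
the pink triangle, the green star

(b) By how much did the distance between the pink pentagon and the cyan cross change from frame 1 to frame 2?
+3.5

Distance in frame 1: 3.5. Distance in frame 2: 7.0.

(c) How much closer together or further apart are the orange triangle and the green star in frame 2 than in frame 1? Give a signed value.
-1.8

Distance in frame 1: 8.7. Distance in frame 2: 6.9.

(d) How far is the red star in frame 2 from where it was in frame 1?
3.0

The red star moved from (7.8, 3.3) to (5.7, 1.2), a distance of √(2.1² + 2.1²) ≈ 3.0.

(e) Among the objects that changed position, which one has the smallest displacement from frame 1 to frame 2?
the orange triangle

(moved 1.9)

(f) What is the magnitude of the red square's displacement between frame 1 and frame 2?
2.7

The red square moved from (4.7, 6.4) to (7.4, 6.2), a distance of √(2.7² + 0.2²) ≈ 2.7.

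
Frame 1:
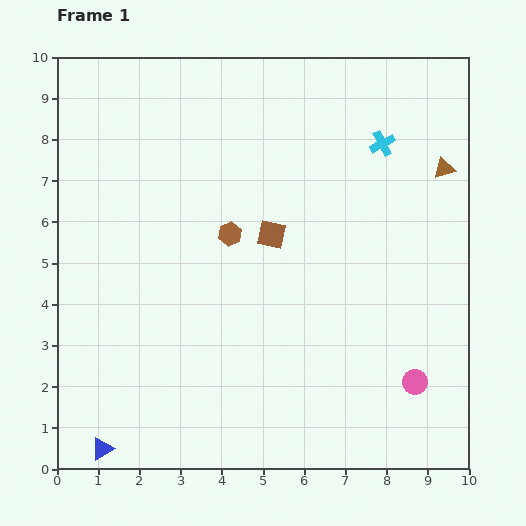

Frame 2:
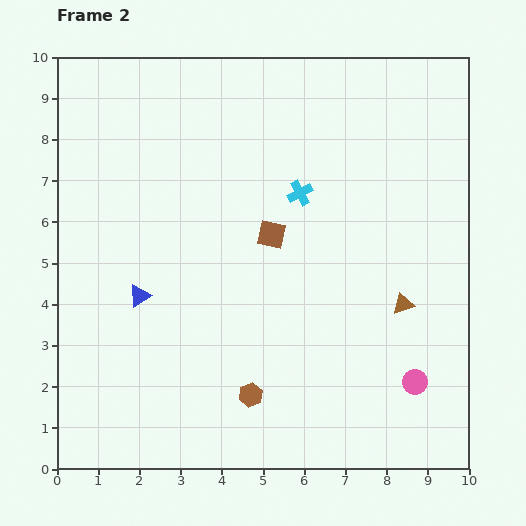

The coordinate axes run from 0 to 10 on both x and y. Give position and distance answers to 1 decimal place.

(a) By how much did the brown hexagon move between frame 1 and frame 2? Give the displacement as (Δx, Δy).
(0.5, -3.9)

The brown hexagon was at (4.2, 5.7) in frame 1 and (4.7, 1.8) in frame 2.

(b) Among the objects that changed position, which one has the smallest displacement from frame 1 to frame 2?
the cyan cross

(moved 2.3)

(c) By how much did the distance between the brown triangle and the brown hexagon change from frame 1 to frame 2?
-1.1

Distance in frame 1: 5.4. Distance in frame 2: 4.3.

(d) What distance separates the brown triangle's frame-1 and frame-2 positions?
3.4

The brown triangle moved from (9.4, 7.3) to (8.4, 4.0), a distance of √(1.0² + 3.3²) ≈ 3.4.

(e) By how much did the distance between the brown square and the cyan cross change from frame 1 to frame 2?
-2.3

Distance in frame 1: 3.5. Distance in frame 2: 1.2.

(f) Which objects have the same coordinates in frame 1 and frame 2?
the pink circle, the brown square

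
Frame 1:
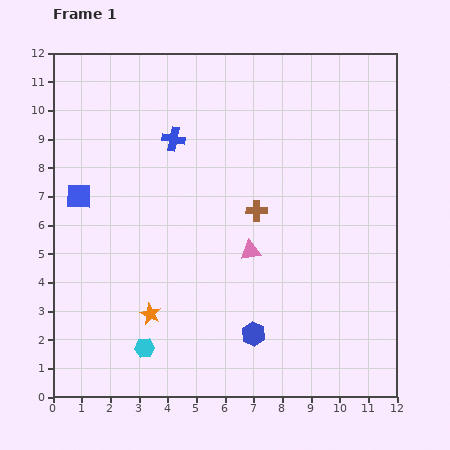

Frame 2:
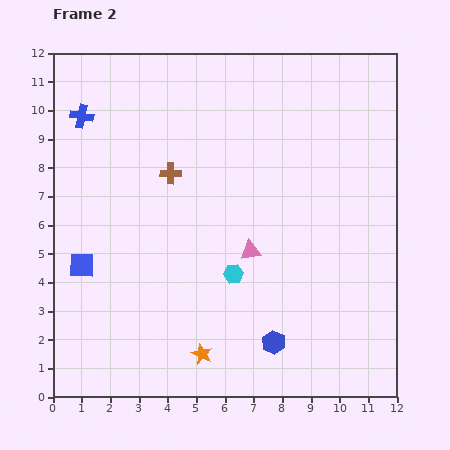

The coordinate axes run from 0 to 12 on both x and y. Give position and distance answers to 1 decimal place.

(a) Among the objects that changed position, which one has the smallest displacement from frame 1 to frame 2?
the blue hexagon

(moved 0.8)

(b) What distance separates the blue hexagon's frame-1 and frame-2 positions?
0.8

The blue hexagon moved from (7.0, 2.2) to (7.7, 1.9), a distance of √(0.7² + 0.3²) ≈ 0.8.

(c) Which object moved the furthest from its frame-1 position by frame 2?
the cyan hexagon

(moved 4.0; next 3.3)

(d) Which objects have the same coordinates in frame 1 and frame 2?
the pink triangle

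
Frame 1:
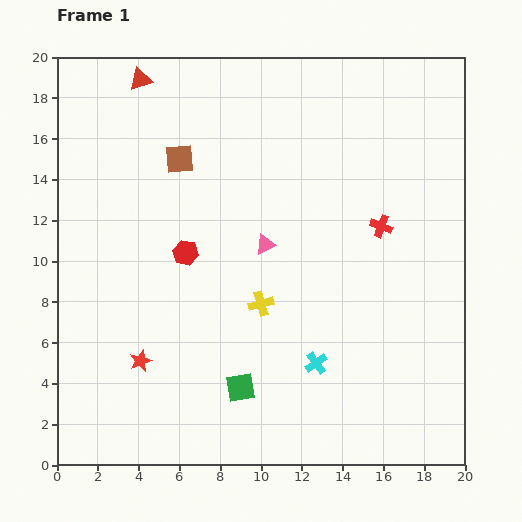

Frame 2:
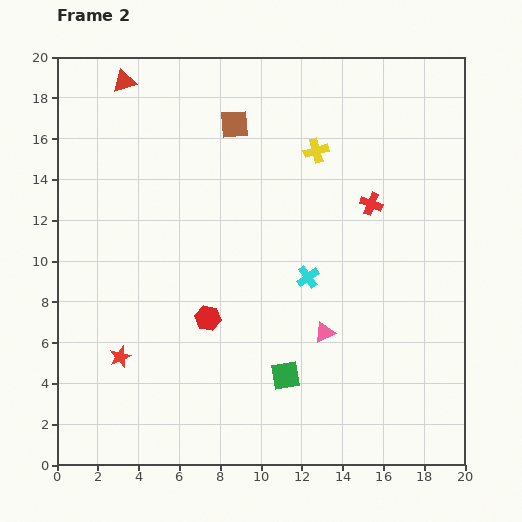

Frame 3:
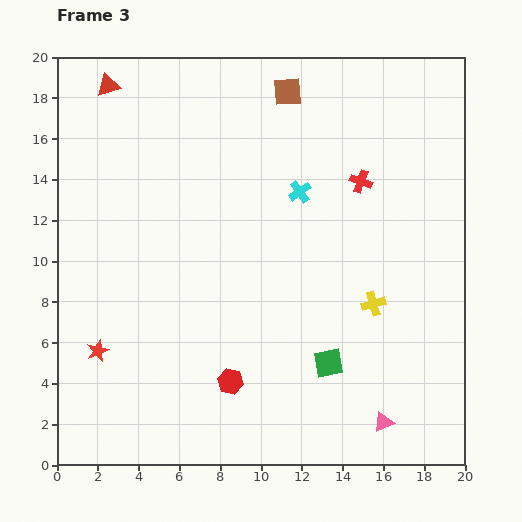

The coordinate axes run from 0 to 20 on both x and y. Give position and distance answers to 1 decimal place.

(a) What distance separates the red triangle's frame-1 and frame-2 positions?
0.8

The red triangle moved from (4.1, 18.9) to (3.3, 18.8), a distance of √(0.8² + 0.1²) ≈ 0.8.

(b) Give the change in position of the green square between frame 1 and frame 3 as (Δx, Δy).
(4.3, 1.2)

The green square was at (9.0, 3.8) in frame 1 and (13.3, 5.0) in frame 3.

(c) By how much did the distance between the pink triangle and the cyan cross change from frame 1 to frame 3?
+5.7

Distance in frame 1: 6.3. Distance in frame 3: 12.0.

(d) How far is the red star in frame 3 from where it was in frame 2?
1.1

The red star moved from (3.1, 5.3) to (2.0, 5.6), a distance of √(1.1² + 0.3²) ≈ 1.1.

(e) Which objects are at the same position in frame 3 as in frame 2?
none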